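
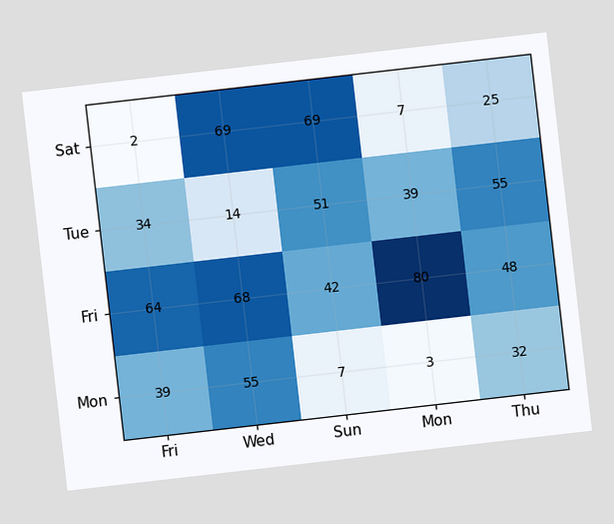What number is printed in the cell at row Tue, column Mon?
39

The chart is tilted about 7° counter-clockwise. The (Tue, Mon) cell reads 39.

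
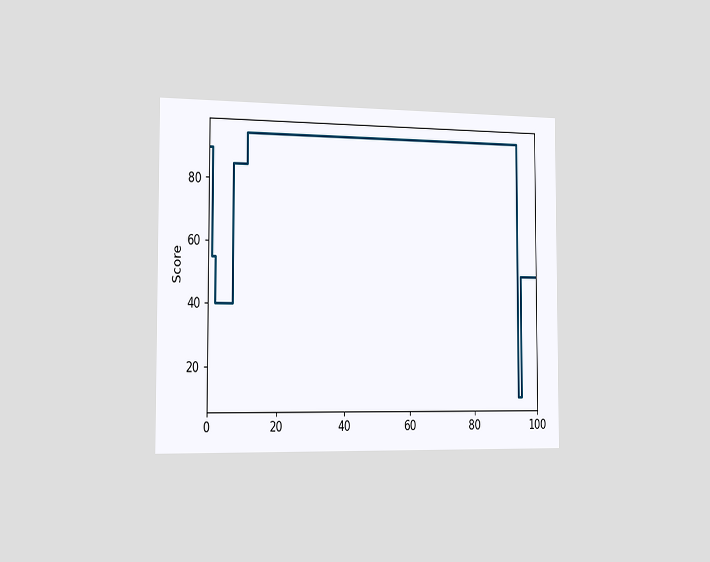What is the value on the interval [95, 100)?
50

The chart is viewed slightly from the left. On [95, 100) the step sits at 50.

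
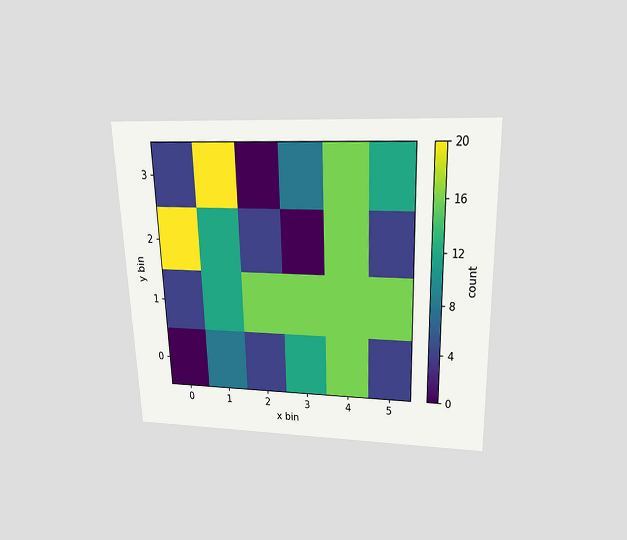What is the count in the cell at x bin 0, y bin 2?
The chart is viewed slightly from above. Matching the cell (0, 2) against the colorbar gives 20.

20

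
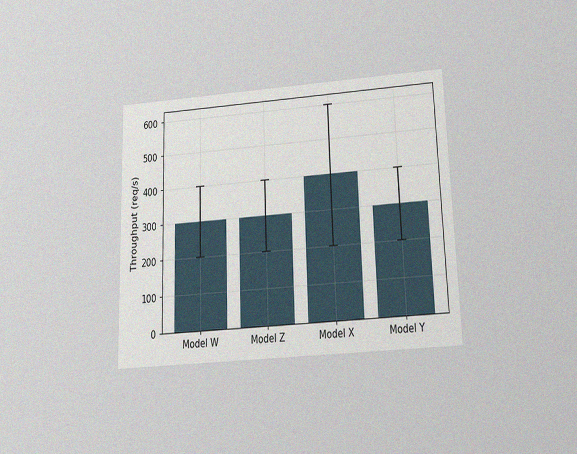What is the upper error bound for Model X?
600req/s

The chart is viewed slightly from below, with some photo noise. The Model X bar's upper whisker reaches 600req/s.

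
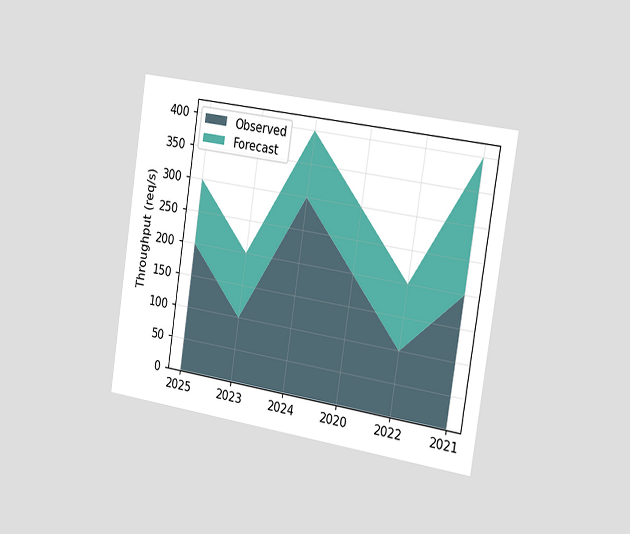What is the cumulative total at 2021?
The chart is tilted about 9° clockwise and viewed slightly from the right. The stacked total at 2021 reaches 400req/s.

400req/s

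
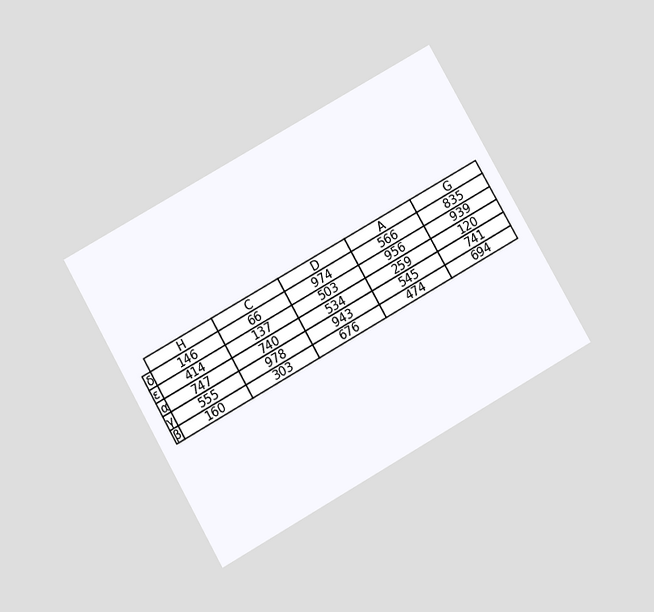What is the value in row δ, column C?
The chart is tilted about 29° counter-clockwise and viewed slightly from below. The (δ, C) cell reads 66.

66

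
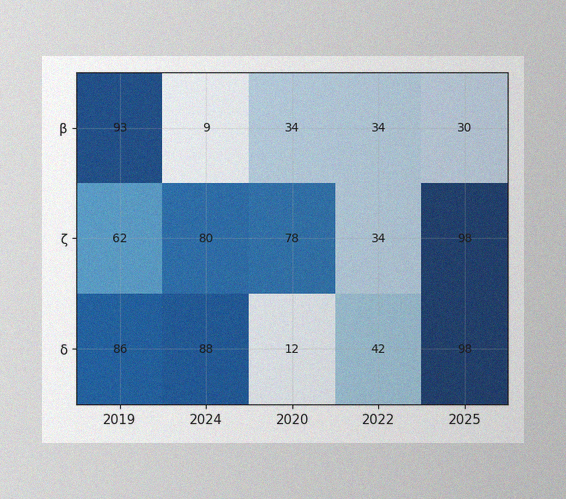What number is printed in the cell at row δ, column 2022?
The image has some photo noise and uneven lighting. The (δ, 2022) cell reads 42.

42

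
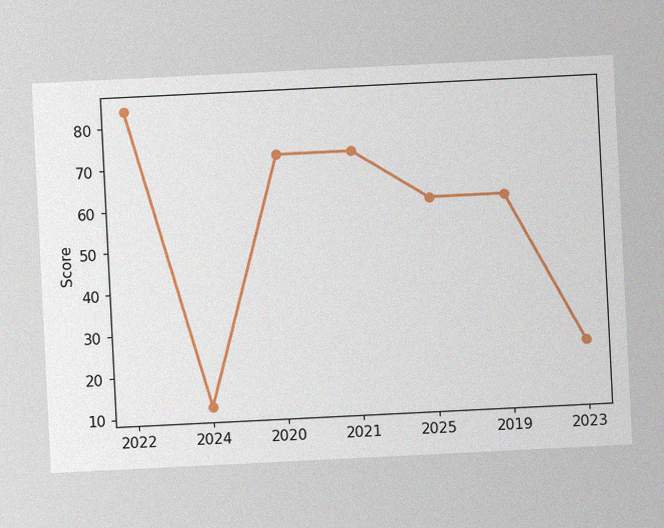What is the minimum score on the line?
The chart is tilted about 3° counter-clockwise, with some photo noise. The lowest point is at 2024, and reading across to the y-axis gives 12.

12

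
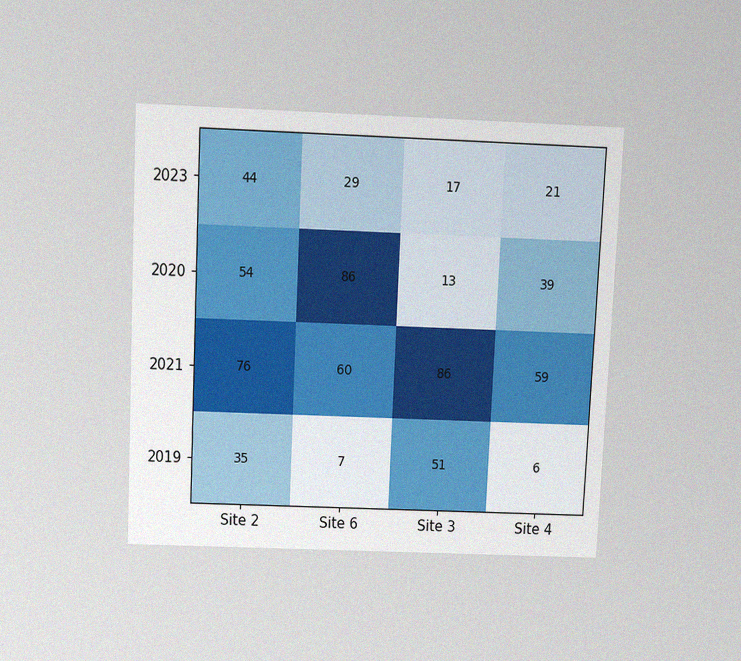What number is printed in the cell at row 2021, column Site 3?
The chart is tilted about 3° clockwise and viewed slightly from above, with some photo noise. The (2021, Site 3) cell reads 86.

86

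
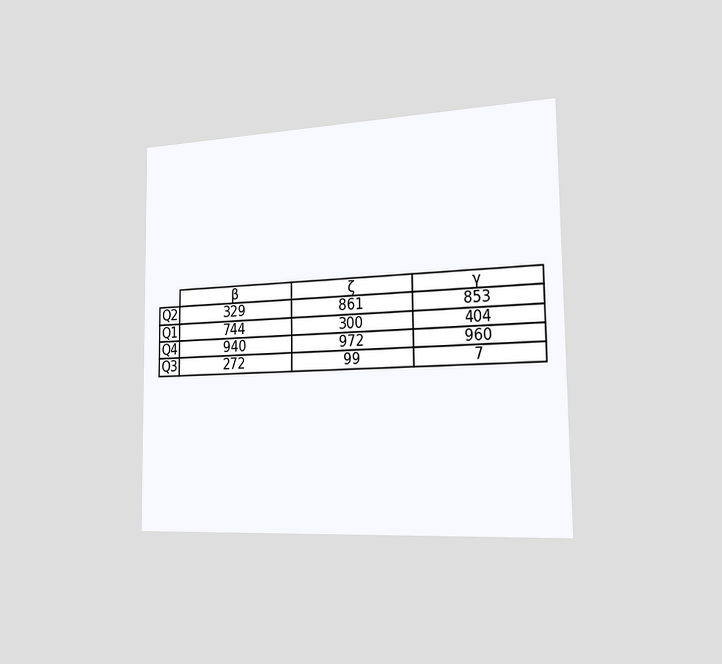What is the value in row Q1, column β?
744

The chart is viewed slightly from the right. The (Q1, β) cell reads 744.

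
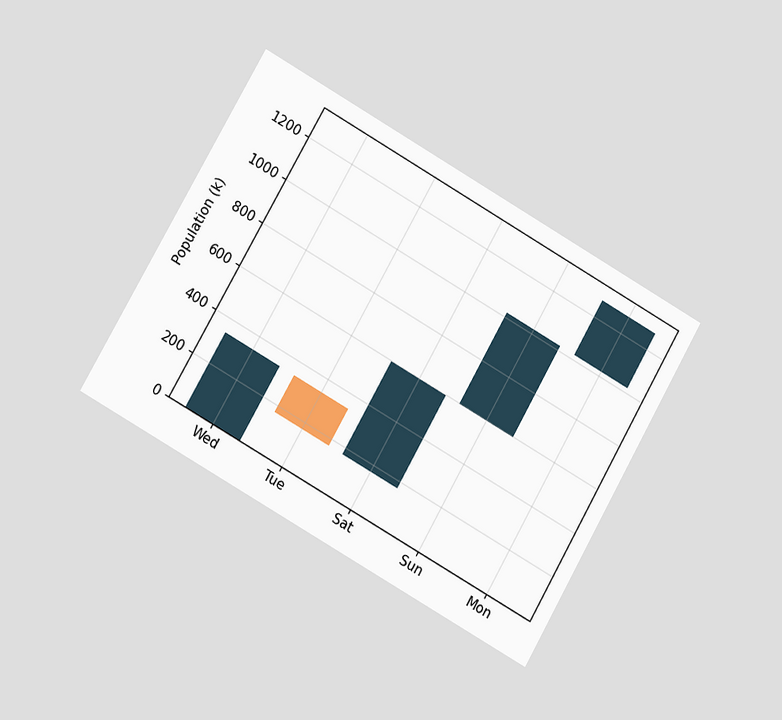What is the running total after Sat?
The chart is tilted about 30° clockwise and viewed at a slight angle. After Sat the running total reaches 595k.

595k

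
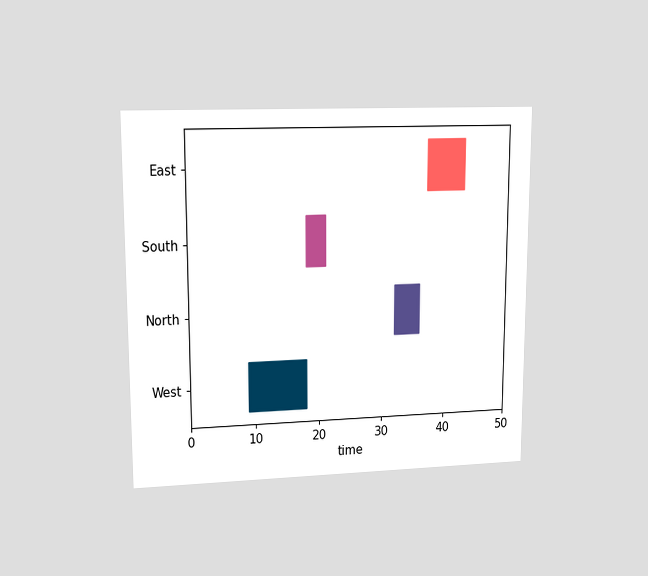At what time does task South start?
The chart is viewed at a slight angle. The South bar begins at t=18.

18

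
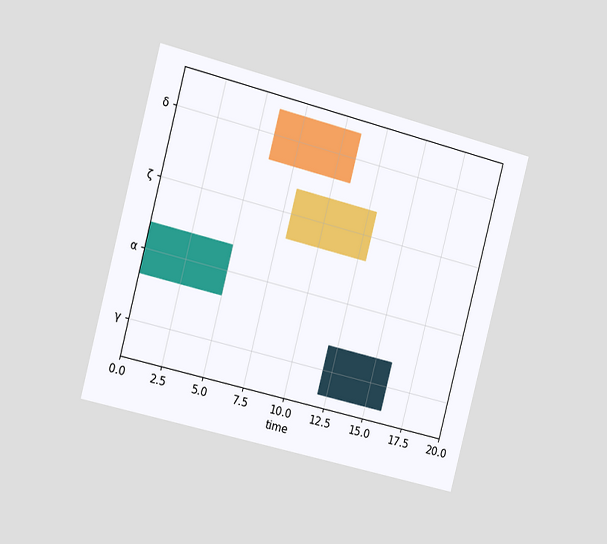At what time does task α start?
The chart is tilted about 15° clockwise and viewed slightly from the left. The α bar begins at t=0.

0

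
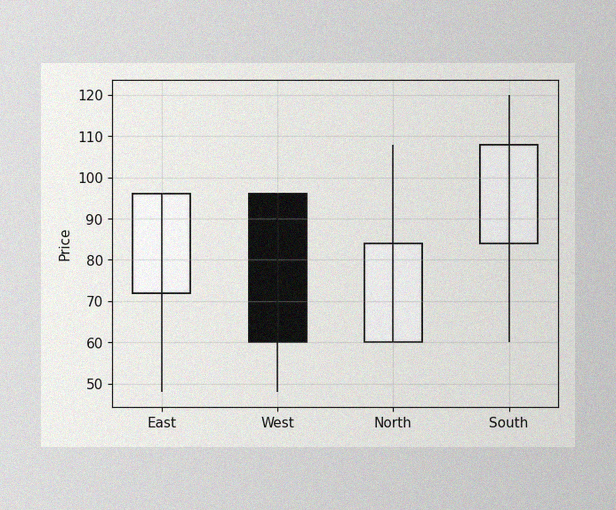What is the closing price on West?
The image has some photo noise and uneven lighting. The West candle closes at 60.

60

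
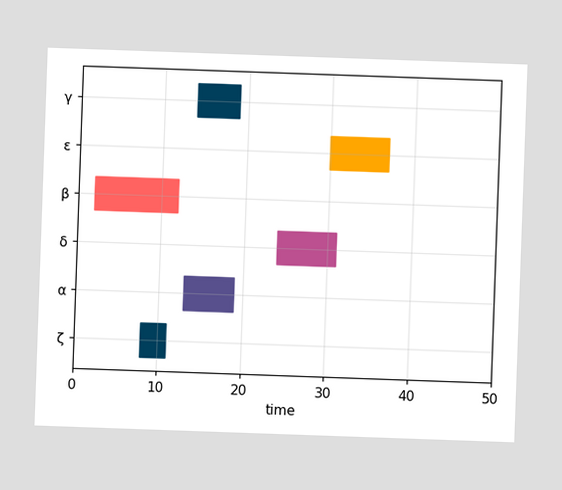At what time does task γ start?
The chart is tilted about 2° clockwise. The γ bar begins at t=14.

14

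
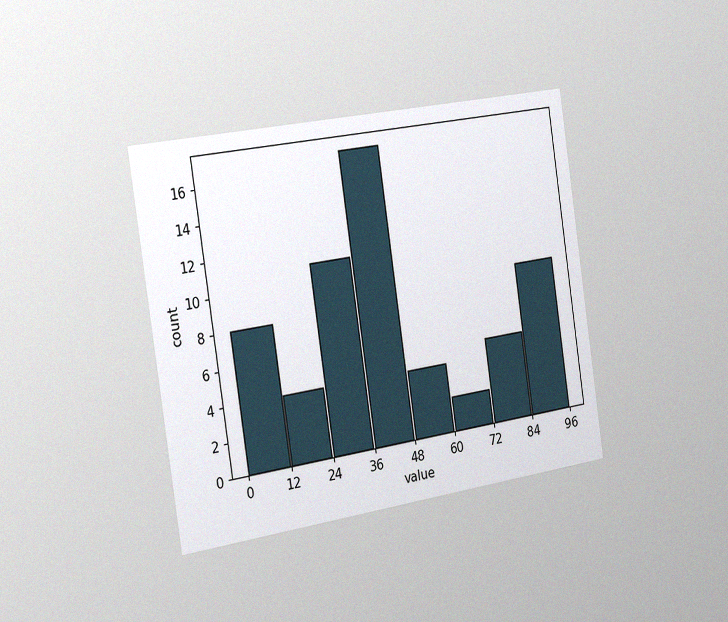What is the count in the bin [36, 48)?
17

The chart is tilted about 9° counter-clockwise and viewed slightly from the left, with some photo noise. The [36, 48) bin has height 17.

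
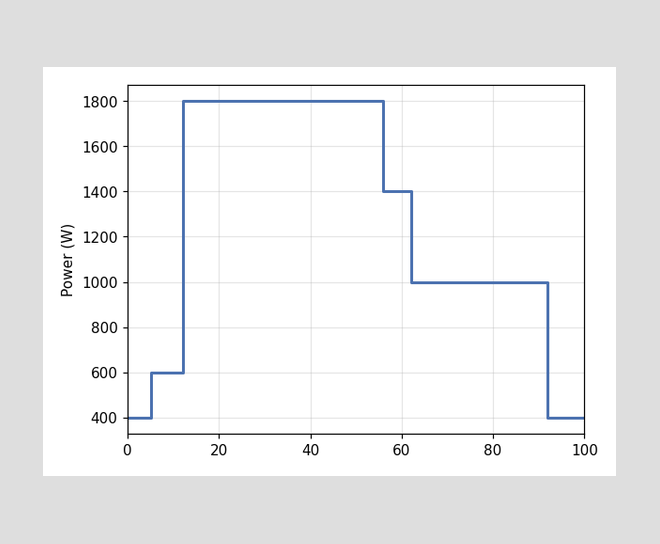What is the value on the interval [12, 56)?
On [12, 56) the step sits at 1800W.

1800W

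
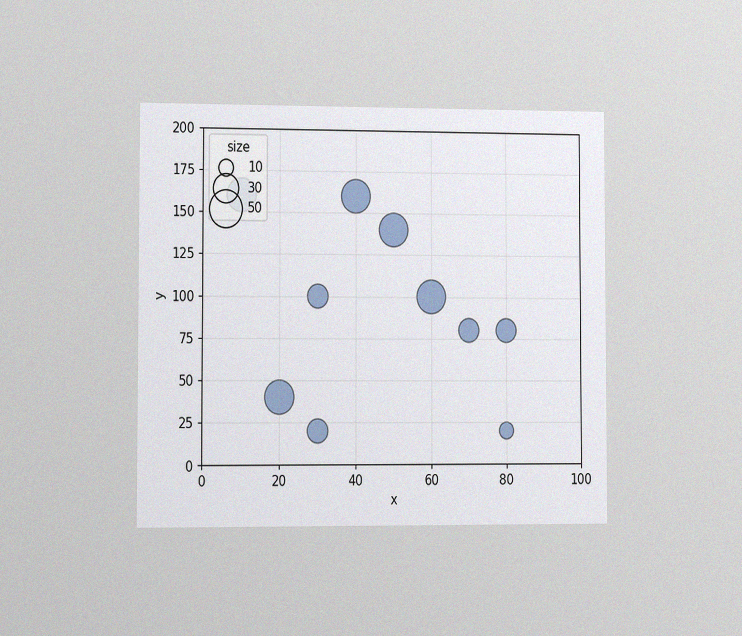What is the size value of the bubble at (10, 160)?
The chart is viewed slightly from the left, with some photo noise. Matching the bubble at (10, 160) against the size legend gives 40.

40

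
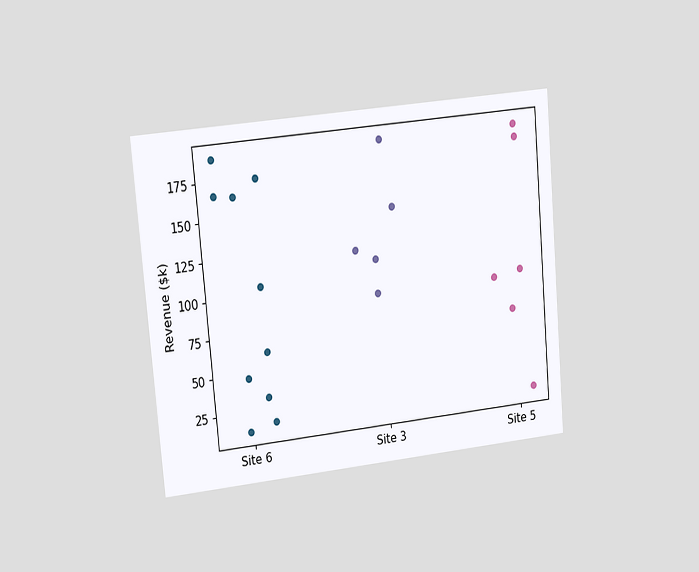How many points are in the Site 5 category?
6

The chart is tilted about 5° counter-clockwise and viewed slightly from the left. Counting the markers in the Site 5 column gives 6.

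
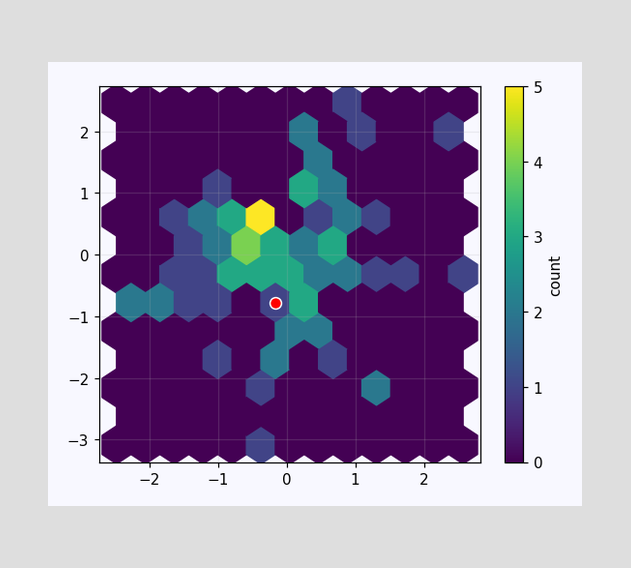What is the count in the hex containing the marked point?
The marked hex reads 1 on the colorbar.

1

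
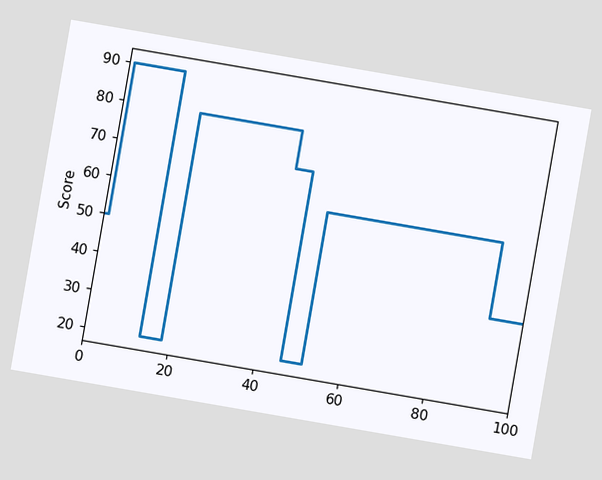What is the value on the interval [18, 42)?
The chart is tilted about 10° clockwise. On [18, 42) the step sits at 80.

80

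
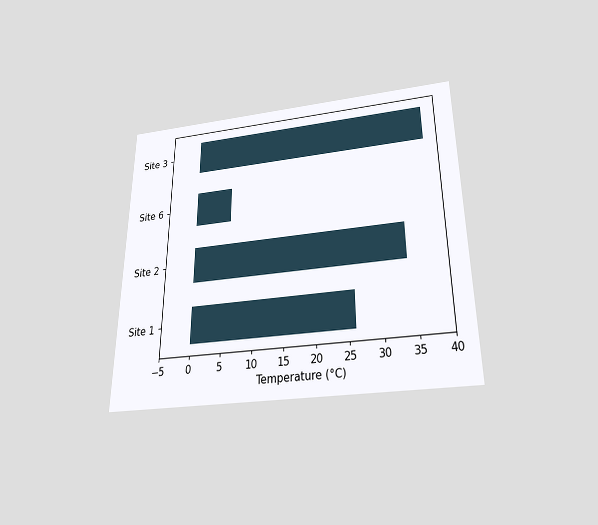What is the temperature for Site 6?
The chart is viewed slightly from below. Reading along the chart's x-axis, the Site 6 bar reaches 6°C.

6°C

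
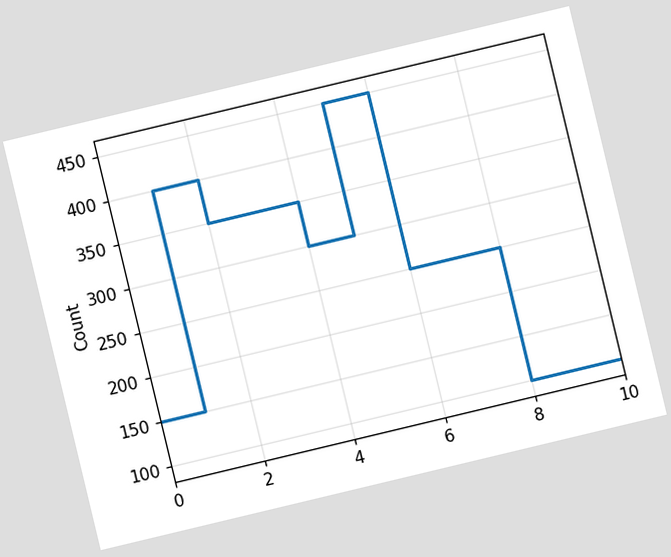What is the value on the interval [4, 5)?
300

The chart is tilted about 13° counter-clockwise. On [4, 5) the step sits at 300.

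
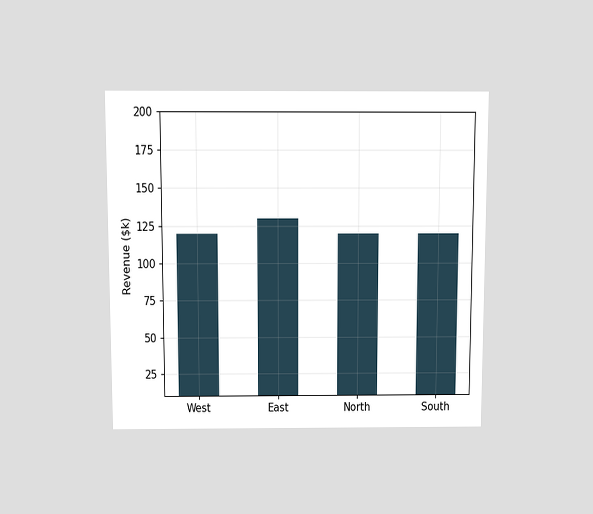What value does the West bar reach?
$120k

The chart is viewed slightly from above. Reading along the chart's y-axis, the West bar reaches $120k.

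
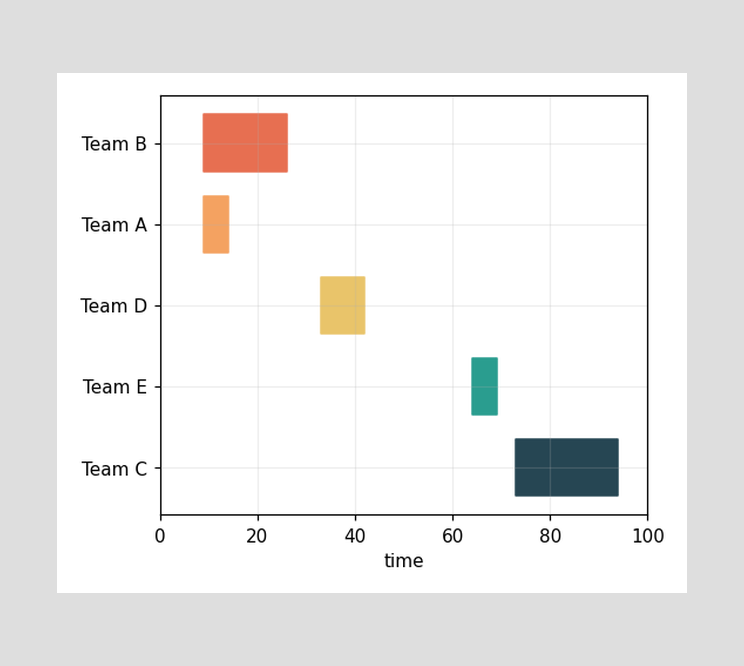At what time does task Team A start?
9

The Team A bar begins at t=9.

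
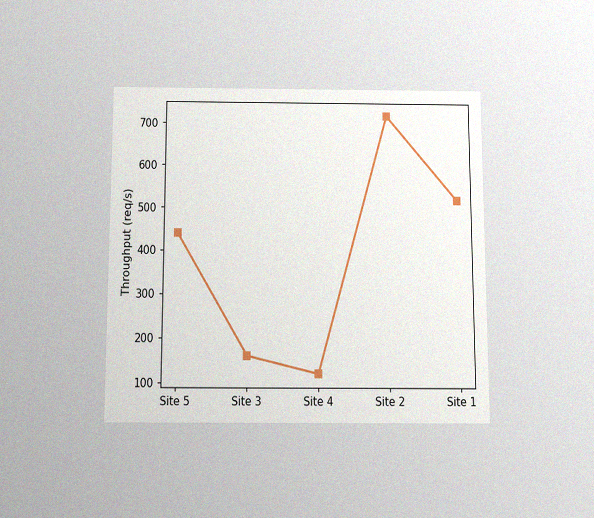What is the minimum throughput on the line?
120req/s

The chart is viewed slightly from below, with some photo noise. The lowest point is at Site 4, and reading across to the y-axis gives 120req/s.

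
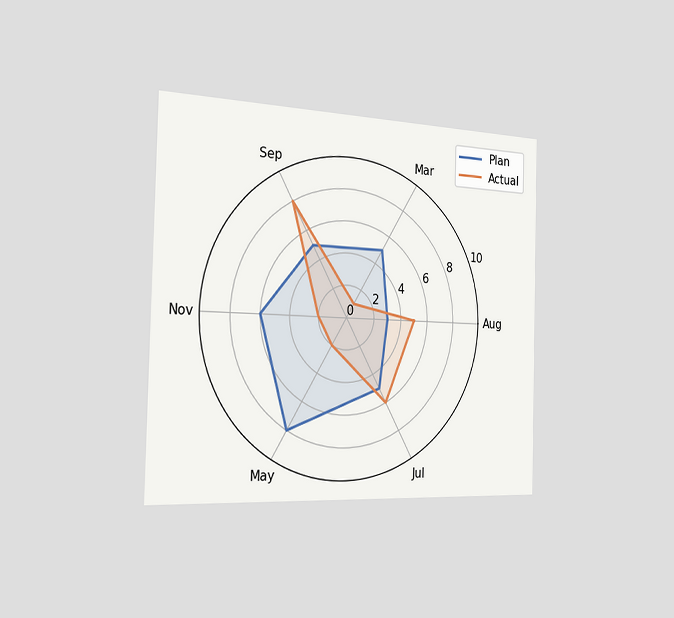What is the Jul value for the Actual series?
6

The chart is viewed slightly from the left. On the Jul axis, Actual reaches 6.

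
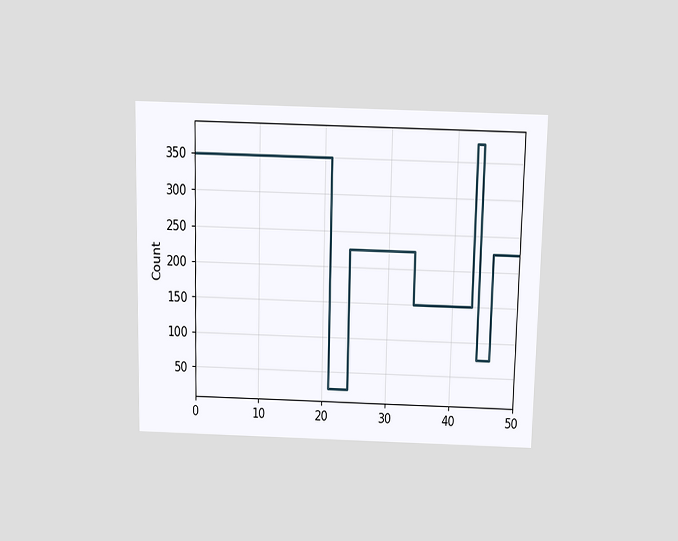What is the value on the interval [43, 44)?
The chart is viewed slightly from above. On [43, 44) the step sits at 375.

375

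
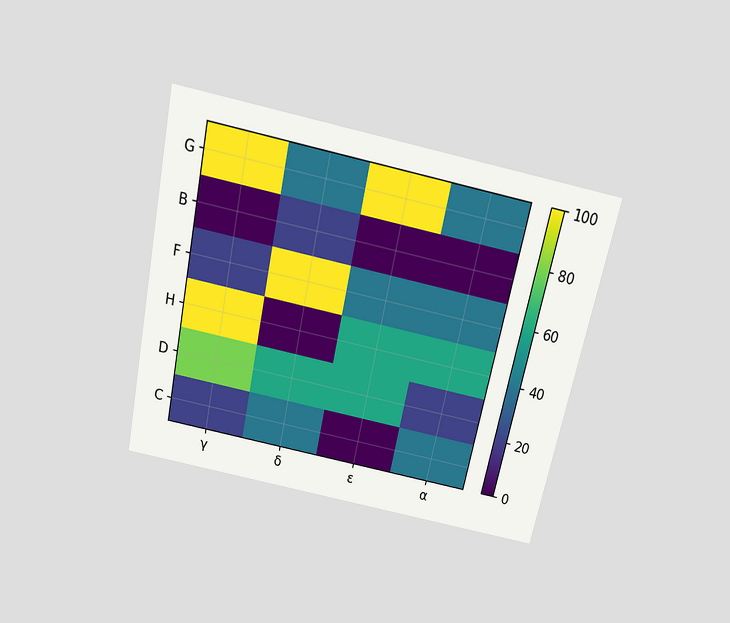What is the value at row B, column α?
The chart is tilted about 12° clockwise and viewed slightly from above. Matching cell (B, α) against the colorbar gives 0.

0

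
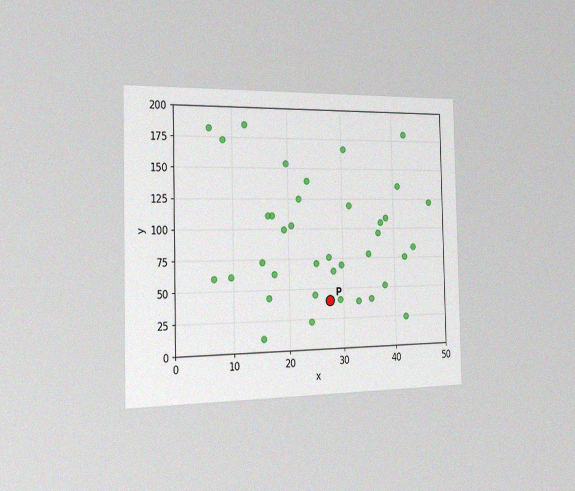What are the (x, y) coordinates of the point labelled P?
(27.5, 40)

The chart is viewed slightly from the left, with some photo noise. Following the gridlines from P to each axis, P sits at (27.5, 40).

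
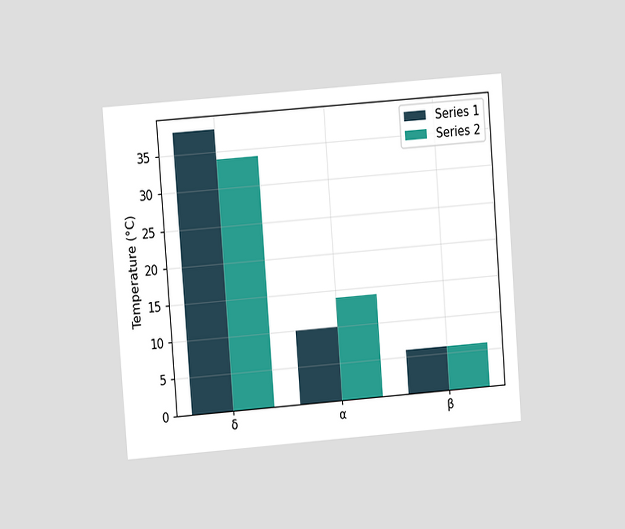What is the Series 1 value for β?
6°C

The chart is tilted about 4° counter-clockwise and viewed at a slight angle. The Series 1 bar at β reaches 6°C on the y-axis.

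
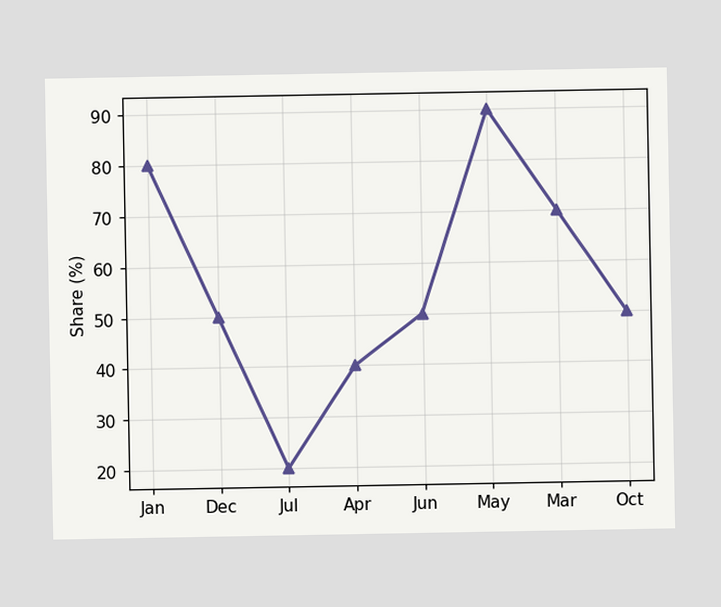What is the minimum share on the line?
20%

The lowest point is at Jul, and reading across to the y-axis gives 20%.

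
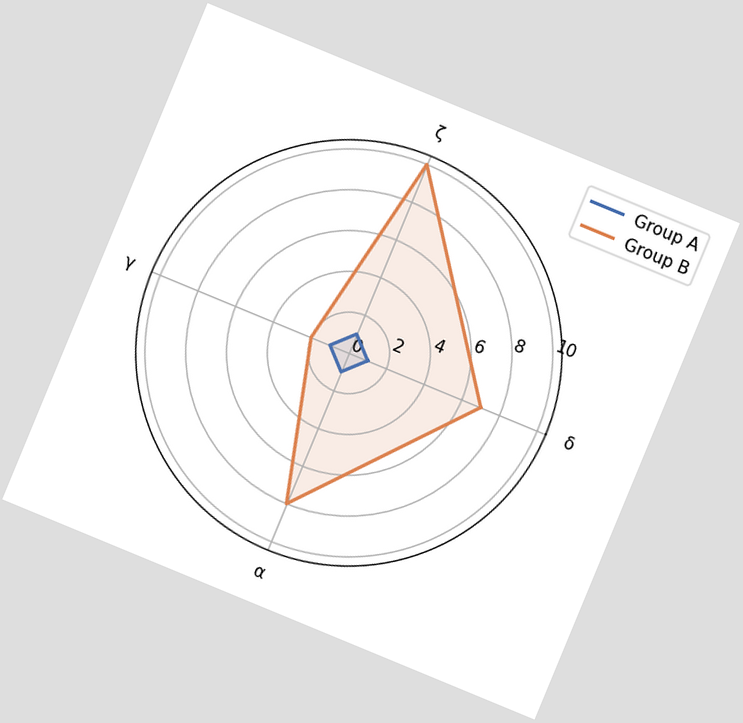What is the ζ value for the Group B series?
The chart is tilted about 22° clockwise. On the ζ axis, Group B reaches 10.

10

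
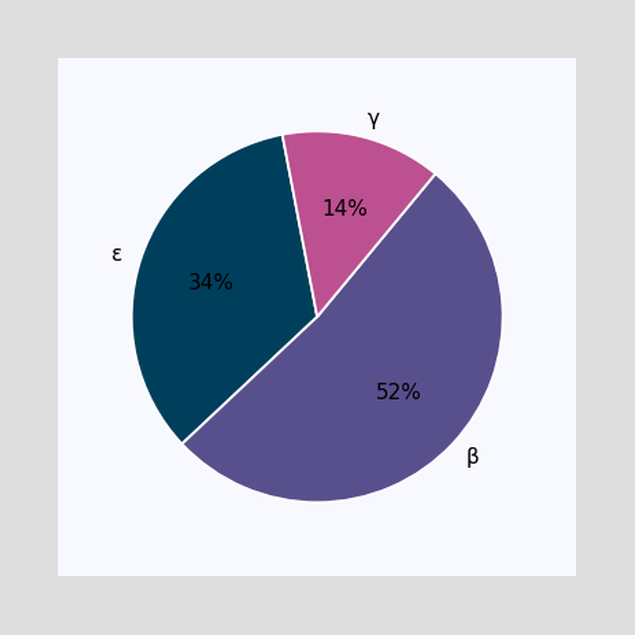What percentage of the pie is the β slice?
52%

The β slice takes up 52% of the pie.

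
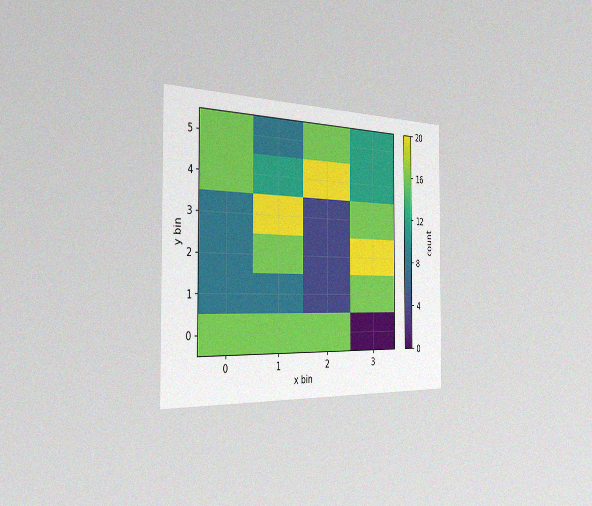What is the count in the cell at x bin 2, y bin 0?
The chart is viewed slightly from the left, with some photo noise. Matching the cell (2, 0) against the colorbar gives 16.

16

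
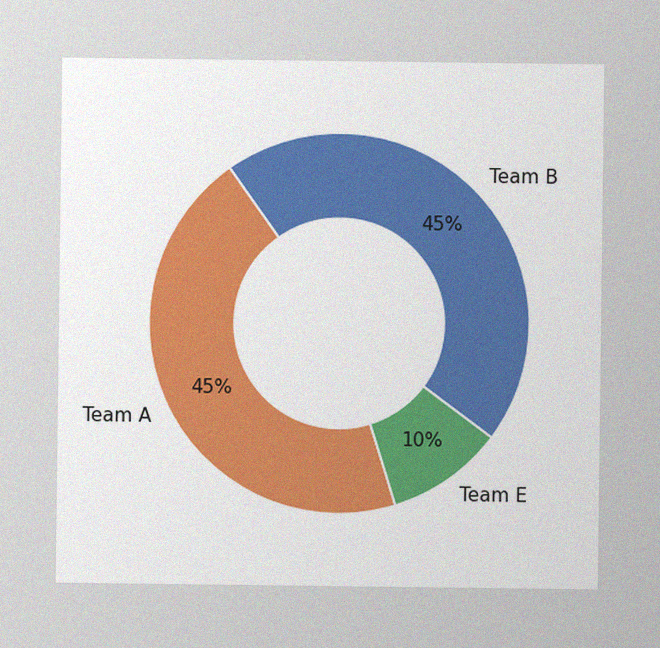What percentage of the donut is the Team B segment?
The image has some photo noise and uneven lighting. The Team B segment takes up 45% of the ring.

45%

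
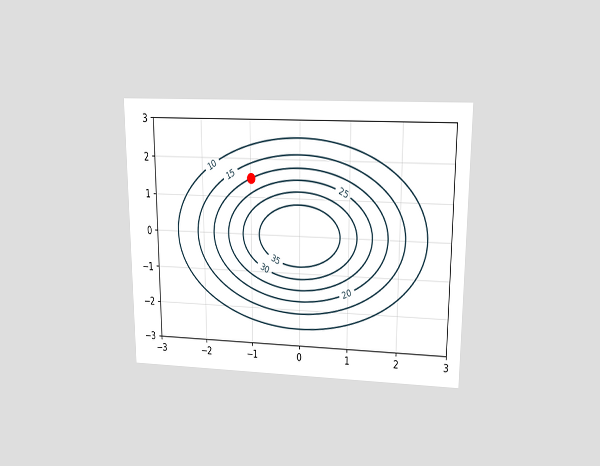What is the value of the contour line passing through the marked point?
The chart is viewed at a slight angle. The marked point sits on the contour labelled 20.

20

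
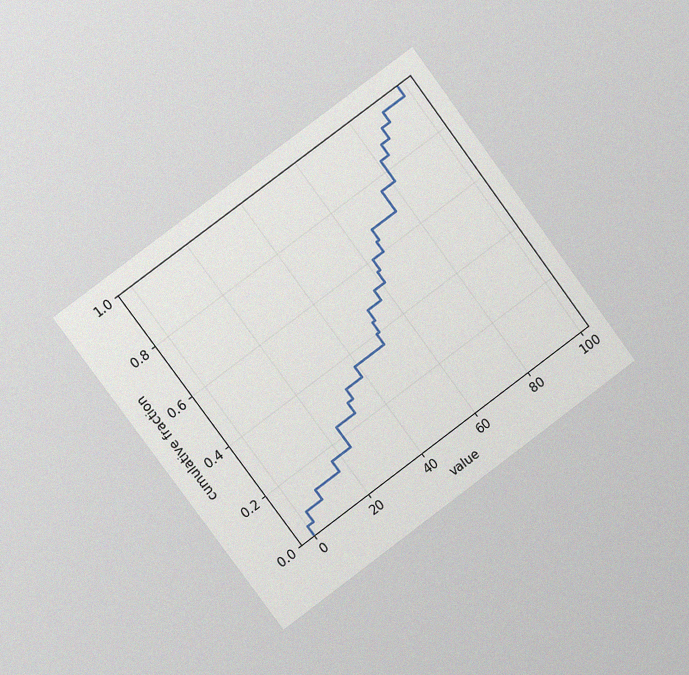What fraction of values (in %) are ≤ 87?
The chart is tilted about 36° counter-clockwise and viewed slightly from the left, with some photo noise. At x=87 the ECDF step is at 92%.

92%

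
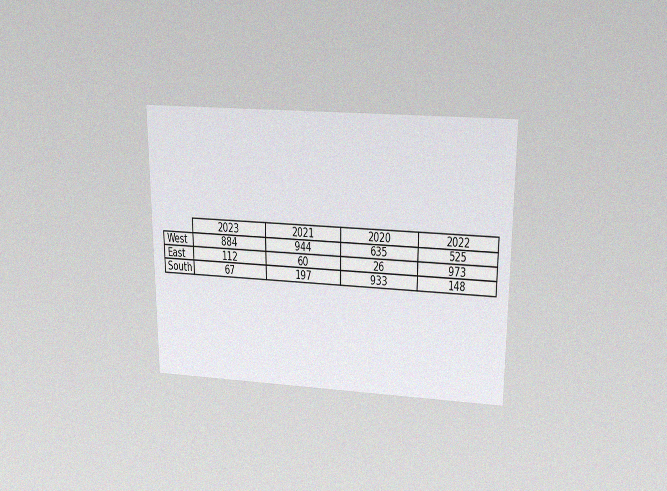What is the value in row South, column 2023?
The chart is viewed slightly from above, with some photo noise. The (South, 2023) cell reads 67.

67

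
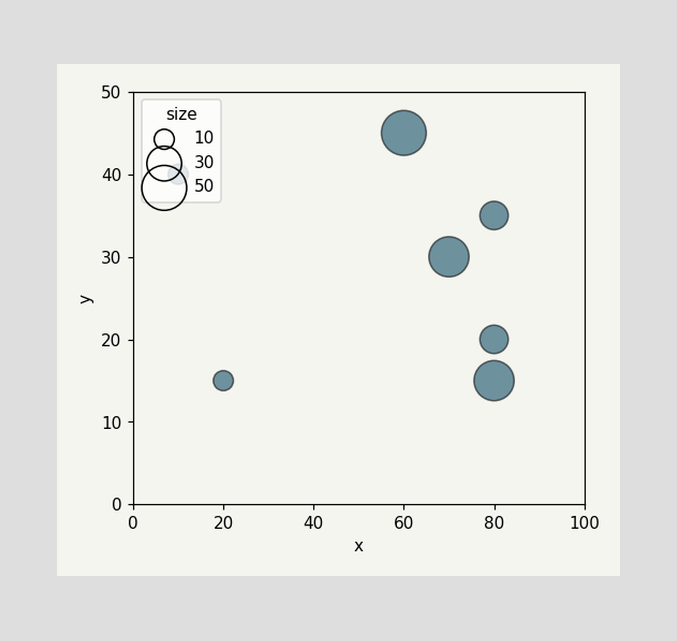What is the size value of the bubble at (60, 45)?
50

Matching the bubble at (60, 45) against the size legend gives 50.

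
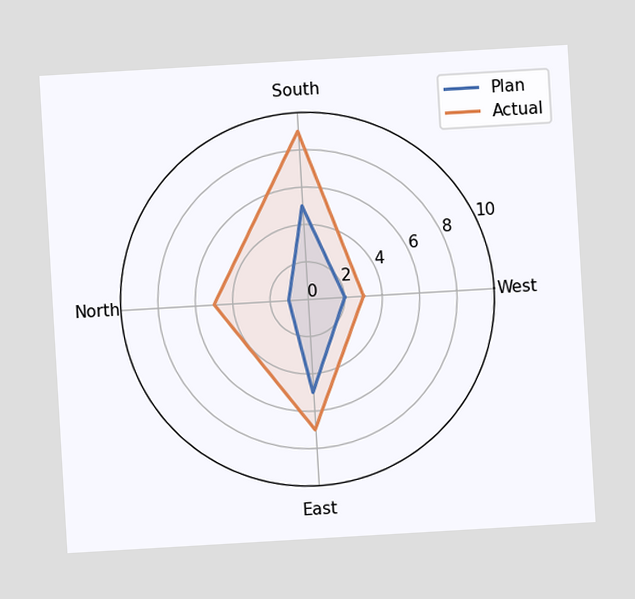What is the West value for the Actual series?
The chart is tilted about 3° counter-clockwise. On the West axis, Actual reaches 3.

3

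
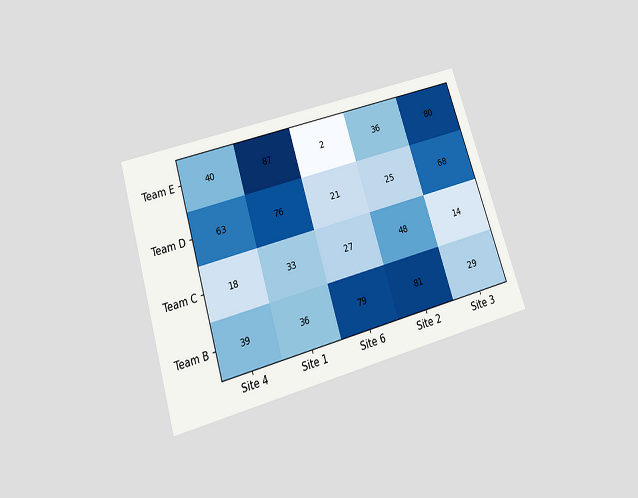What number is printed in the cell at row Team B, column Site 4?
The chart is tilted about 17° counter-clockwise and viewed slightly from below. The (Team B, Site 4) cell reads 39.

39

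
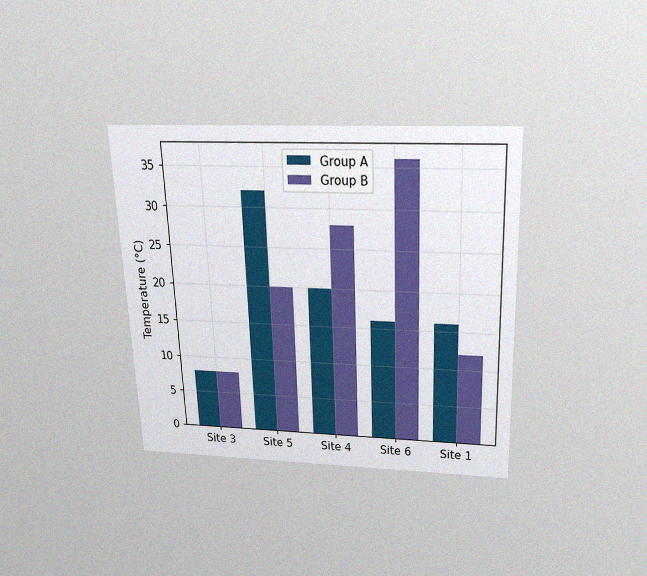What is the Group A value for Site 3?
8°C

The chart is tilted about 2° counter-clockwise and viewed slightly from above, with some photo noise. The Group A bar at Site 3 reaches 8°C on the y-axis.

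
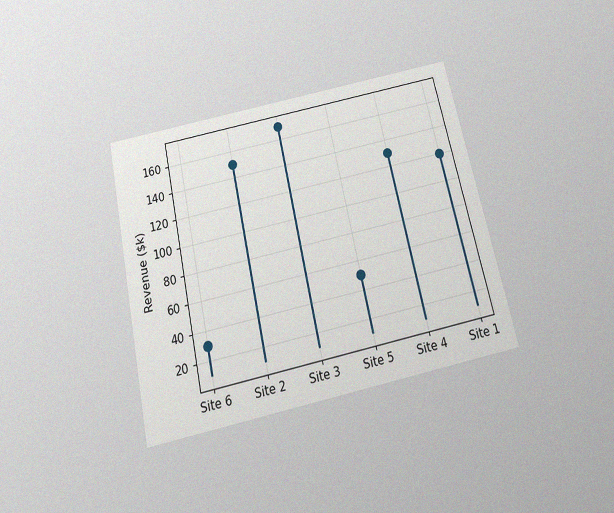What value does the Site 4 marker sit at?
$130k

The chart is tilted about 12° counter-clockwise and viewed slightly from below, with some photo noise. The Site 4 marker sits at $130k.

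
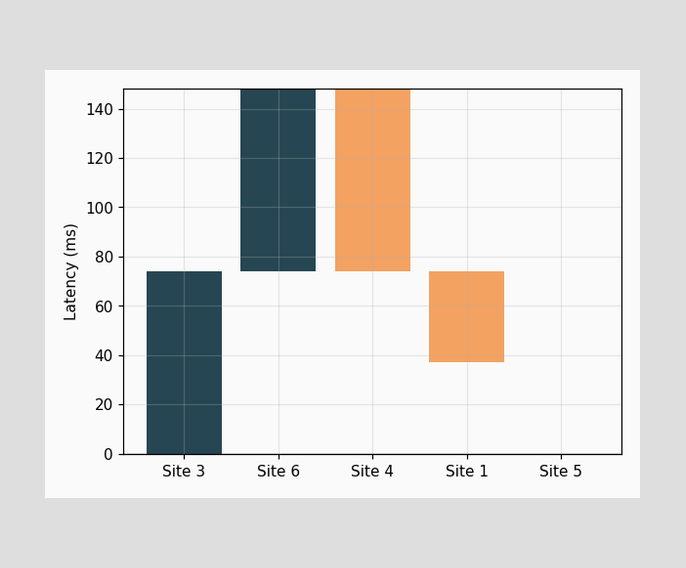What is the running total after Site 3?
74ms

After Site 3 the running total reaches 74ms.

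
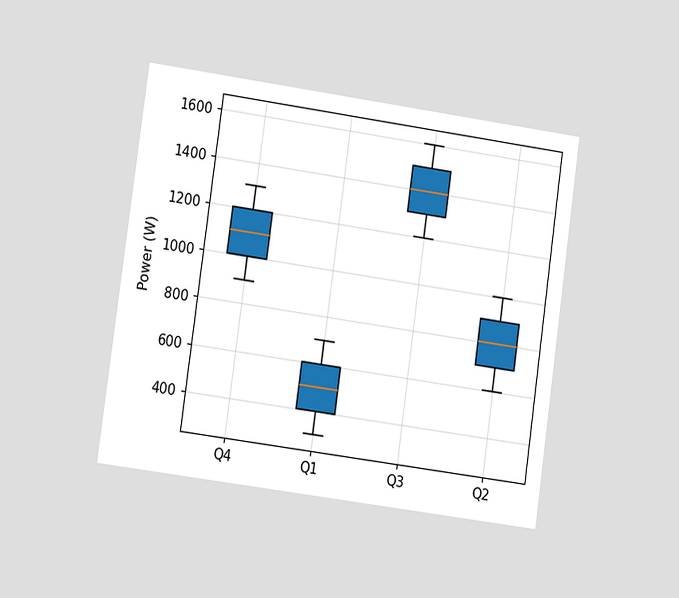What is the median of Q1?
500W

The chart is tilted about 8° clockwise and viewed slightly from the left. The median line in the Q1 box sits at 500W.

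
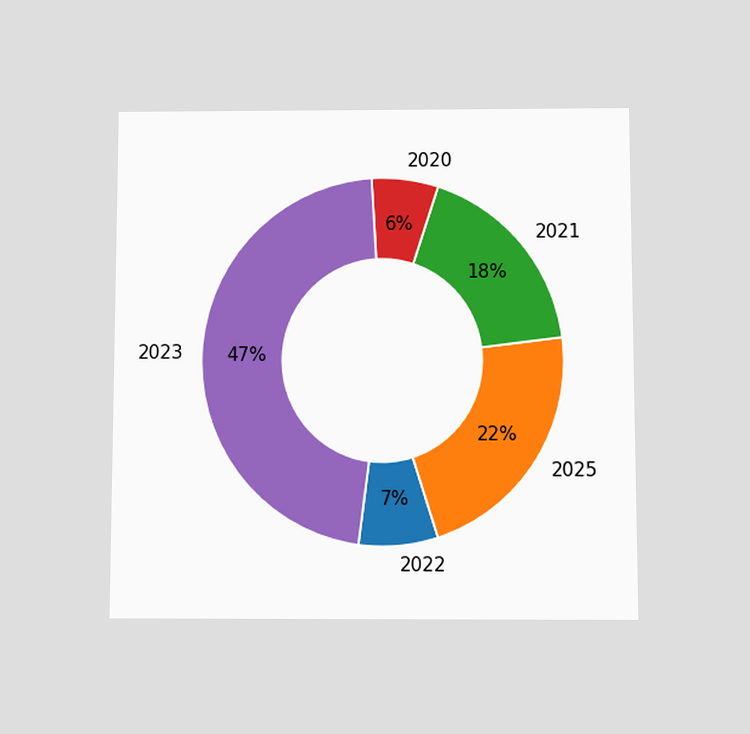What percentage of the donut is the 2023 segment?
47%

The chart is viewed slightly from below. The 2023 segment takes up 47% of the ring.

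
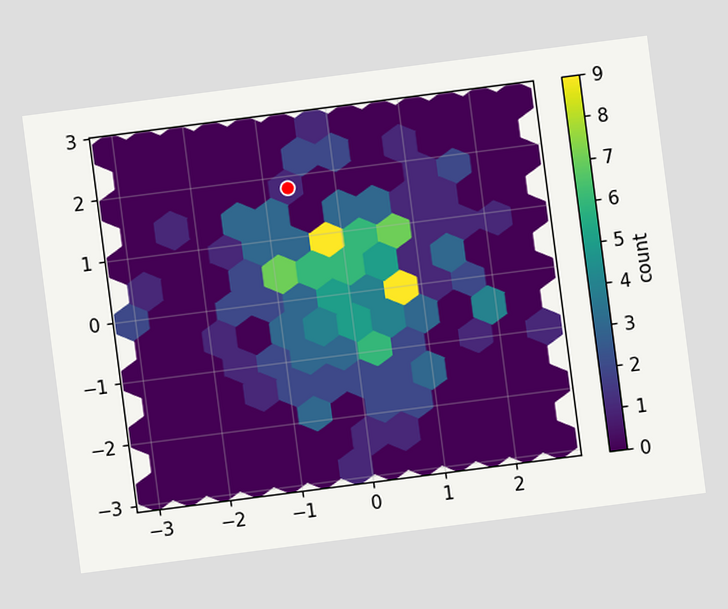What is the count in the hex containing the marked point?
1

The chart is tilted about 7° counter-clockwise. The marked hex reads 1 on the colorbar.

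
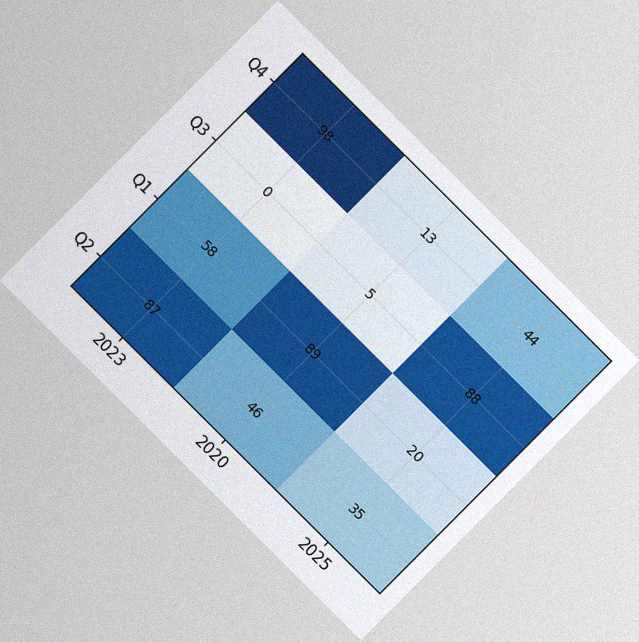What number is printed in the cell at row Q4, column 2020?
13

The chart is tilted about 45° clockwise, with some photo noise. The (Q4, 2020) cell reads 13.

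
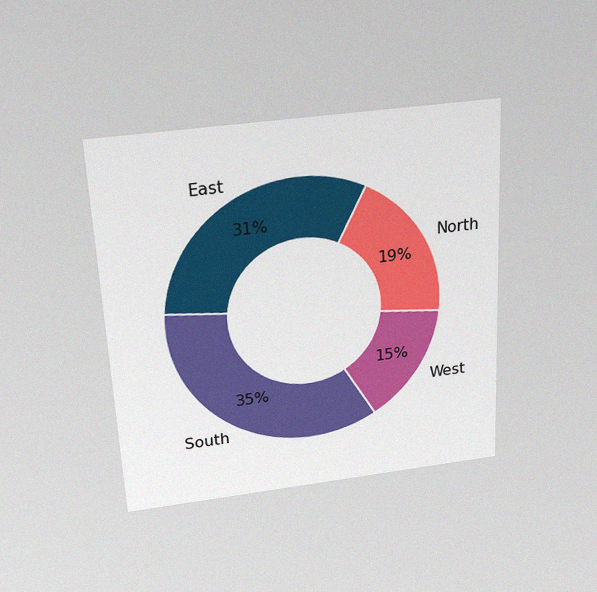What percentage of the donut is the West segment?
15%

The chart is tilted about 3° counter-clockwise and viewed slightly from above, with some photo noise. The West segment takes up 15% of the ring.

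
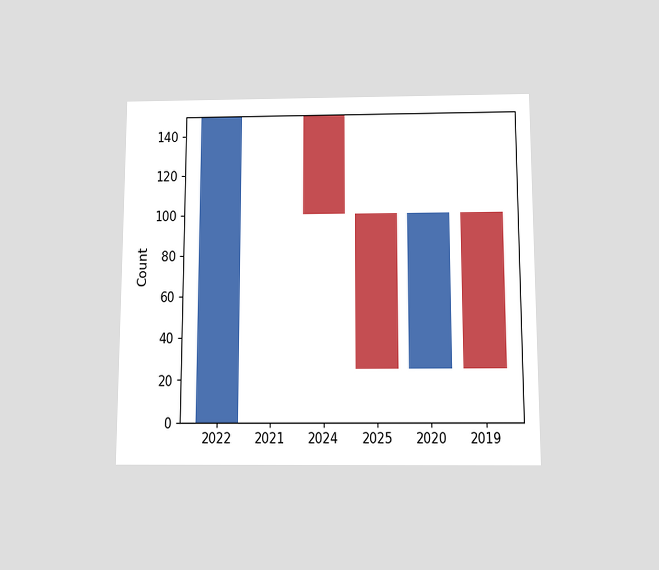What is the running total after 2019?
25

The chart is viewed slightly from below. After 2019 the running total reaches 25.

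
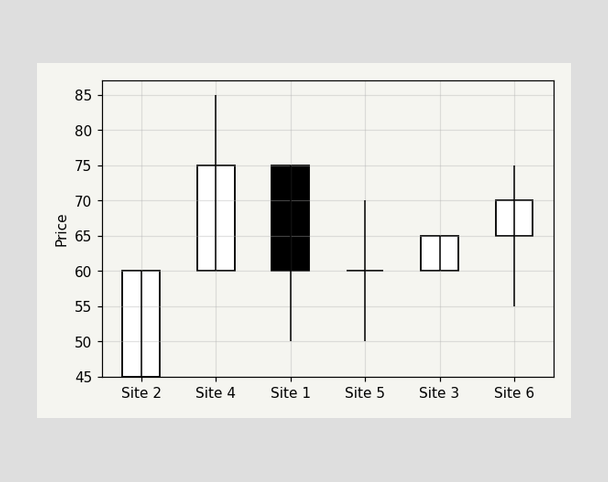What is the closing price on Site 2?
The Site 2 candle closes at 60.

60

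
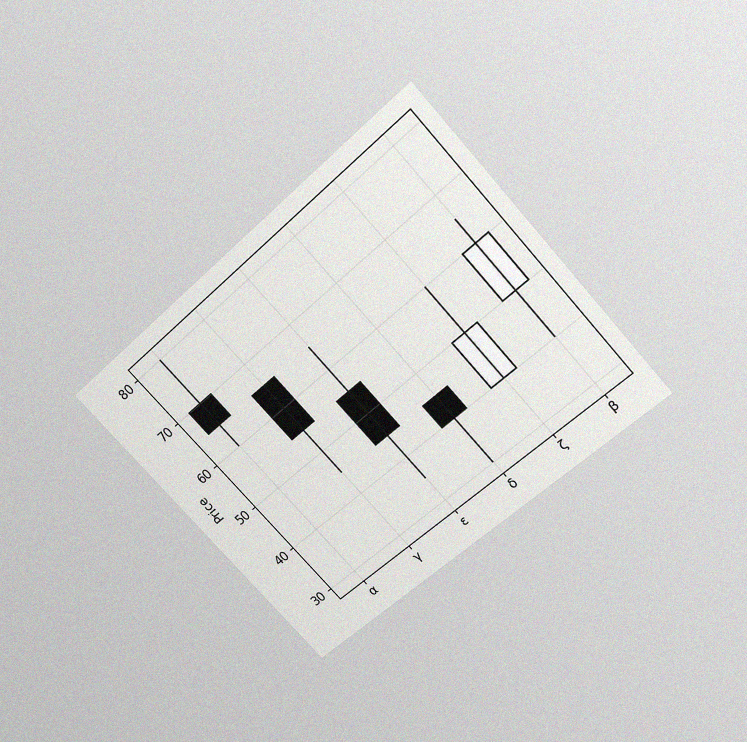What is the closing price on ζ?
The chart is tilted about 42° counter-clockwise and viewed slightly from above, with some photo noise. The ζ candle closes at 50.

50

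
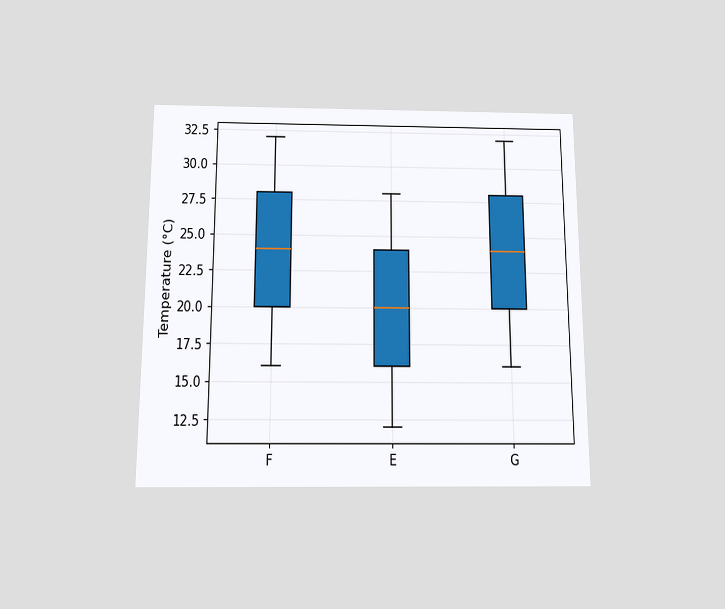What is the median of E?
20°C

The chart is viewed slightly from below. The median line in the E box sits at 20°C.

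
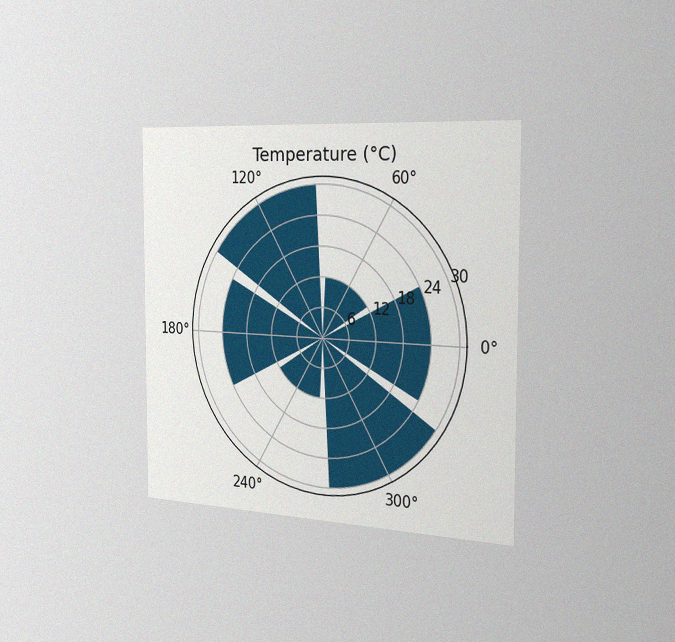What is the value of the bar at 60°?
The chart is viewed slightly from the right, with some photo noise. The bar at 60° reaches 12°C on the radial axis.

12°C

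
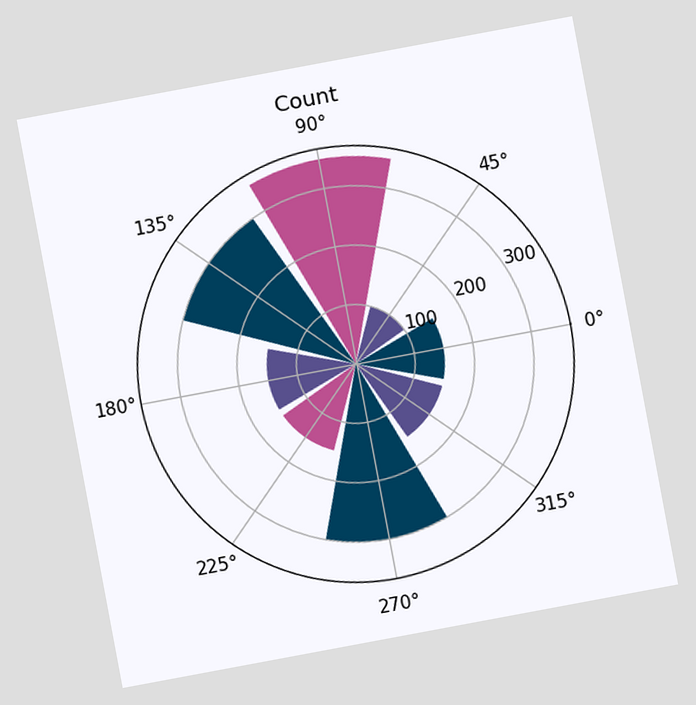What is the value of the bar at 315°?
The chart is tilted about 11° counter-clockwise. The bar at 315° reaches 150 on the radial axis.

150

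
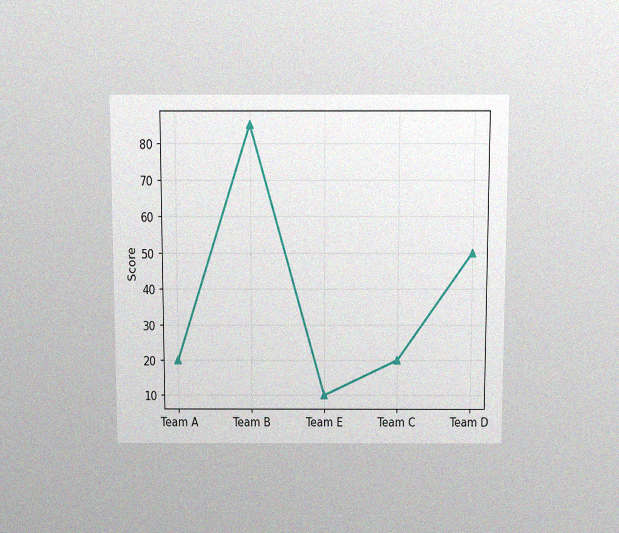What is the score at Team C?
The chart is viewed slightly from above, with some photo noise. At Team C, the line is at 20.

20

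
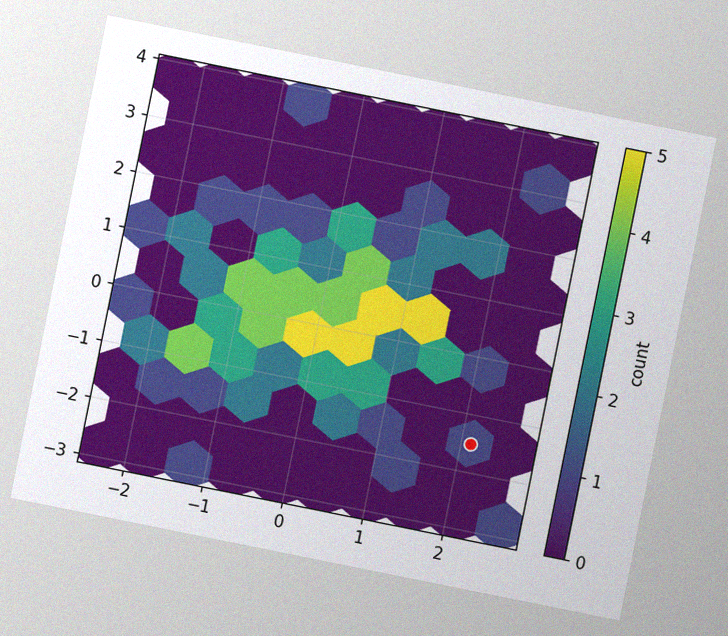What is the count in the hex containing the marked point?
The chart is tilted about 11° clockwise, with some photo noise. The marked hex reads 1 on the colorbar.

1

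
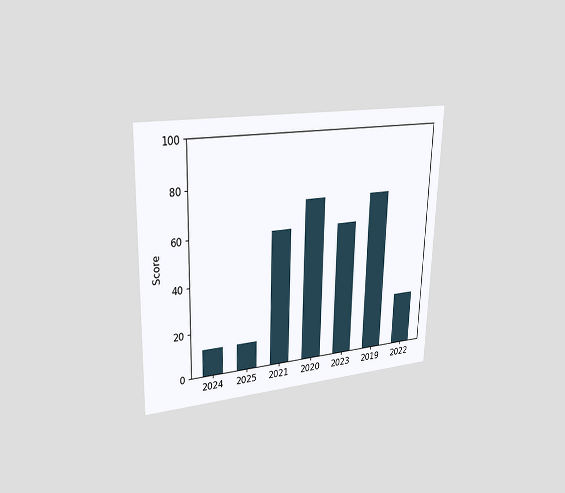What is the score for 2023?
60

The chart is viewed at a slight angle. Reading along the chart's y-axis, the 2023 bar reaches 60.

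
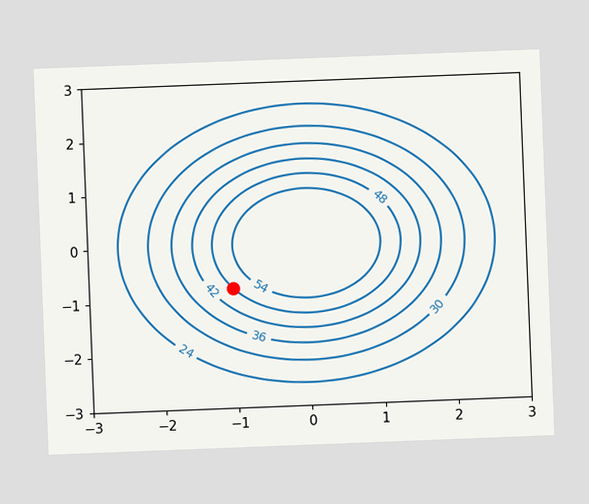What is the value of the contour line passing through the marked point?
48

The chart is tilted about 2° counter-clockwise. The marked point sits on the contour labelled 48.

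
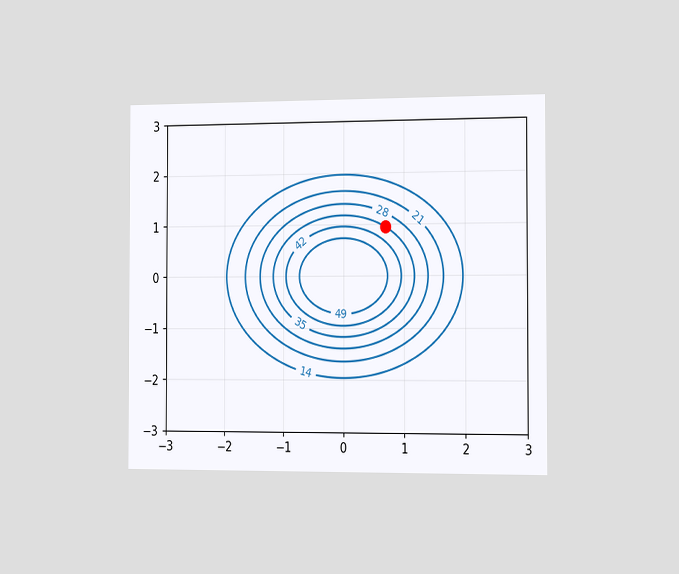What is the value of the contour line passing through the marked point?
The chart is viewed slightly from the right. The marked point sits on the contour labelled 35.

35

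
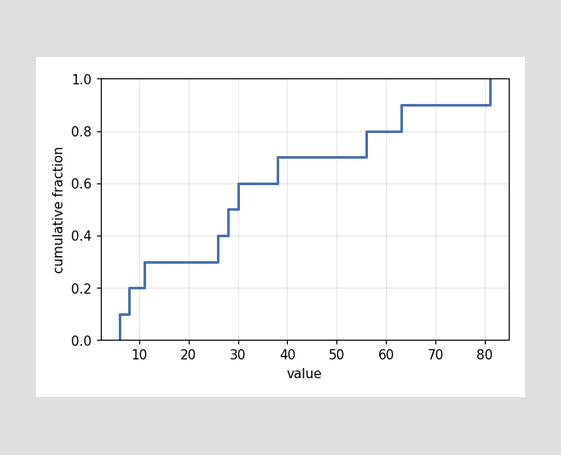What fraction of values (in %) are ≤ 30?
At x=30 the ECDF step is at 60%.

60%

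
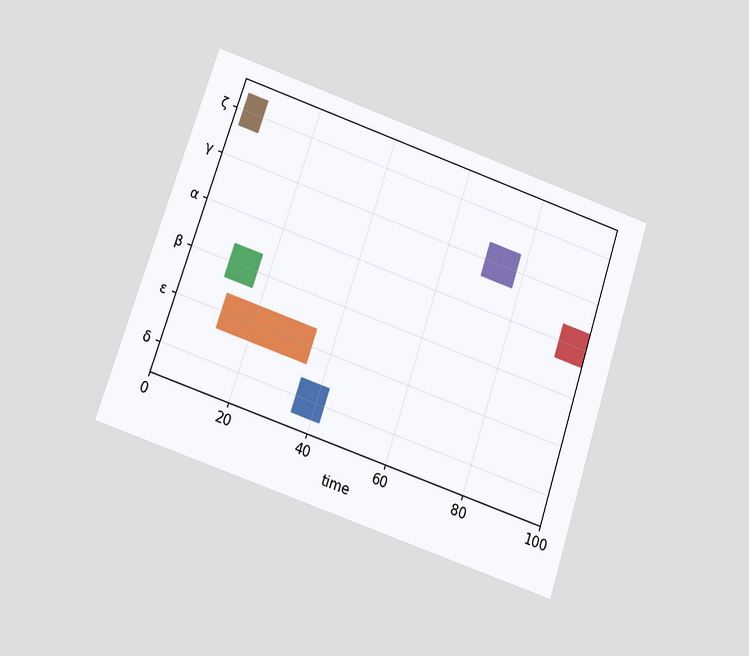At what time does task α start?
93

The chart is tilted about 18° clockwise and viewed slightly from below. The α bar begins at t=93.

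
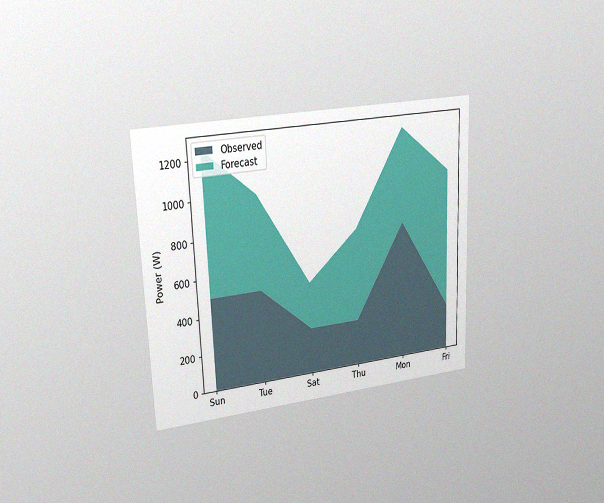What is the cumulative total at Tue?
The chart is tilted about 2° counter-clockwise and viewed slightly from the left, with some photo noise. The stacked total at Tue reaches 1000W.

1000W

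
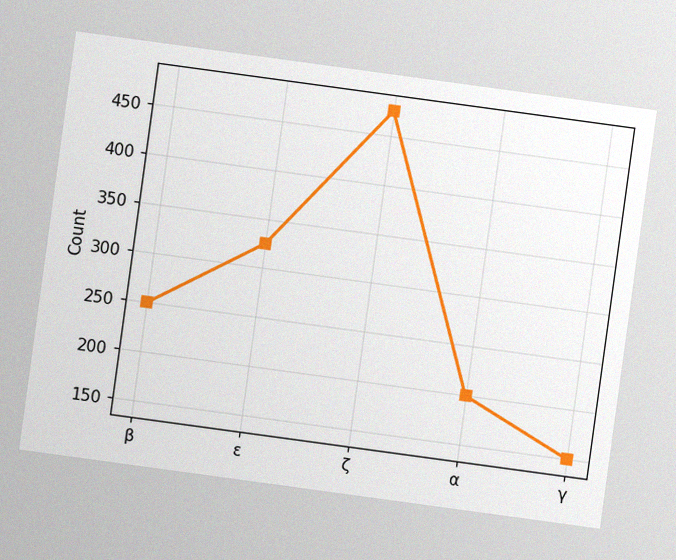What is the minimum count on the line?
The chart is tilted about 8° clockwise, with some photo noise. The lowest point is at γ, and reading across to the y-axis gives 150.

150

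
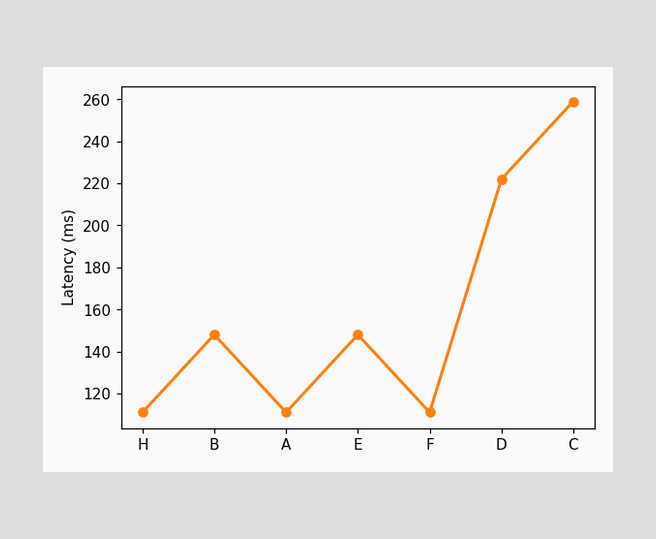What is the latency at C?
259ms

At C, the line is at 259ms.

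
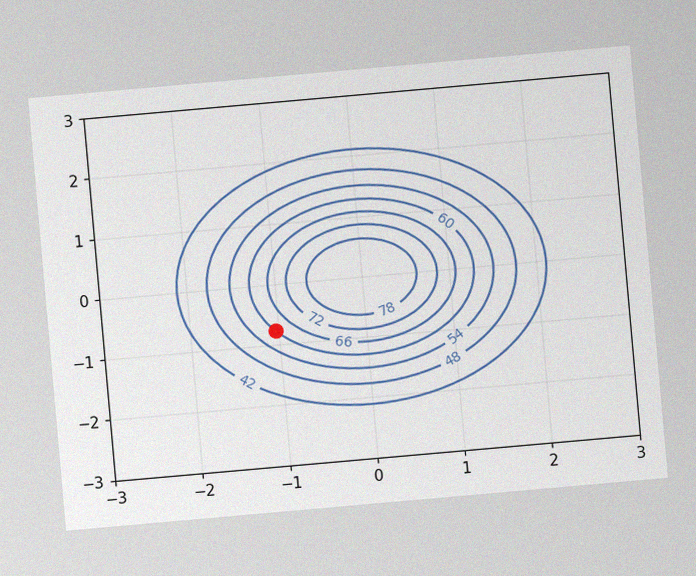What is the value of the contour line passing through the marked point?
60

The chart is tilted about 5° counter-clockwise, with some photo noise. The marked point sits on the contour labelled 60.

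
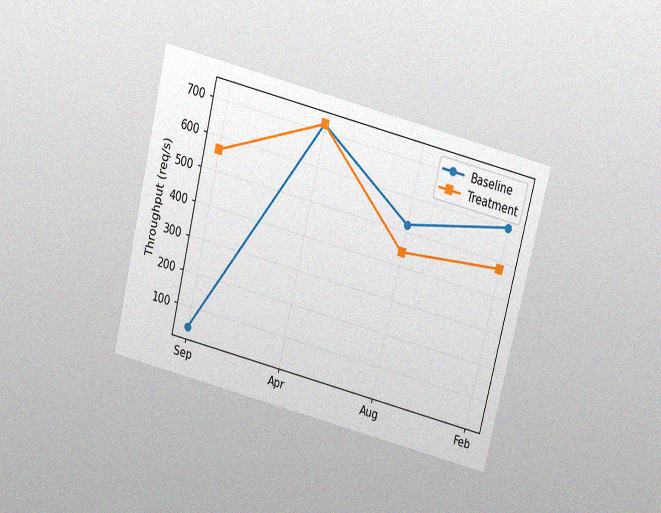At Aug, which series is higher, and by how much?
The chart is tilted about 14° clockwise and viewed slightly from above, with some photo noise. At Aug, Baseline sits above the other line by 80req/s.

Baseline, by 80req/s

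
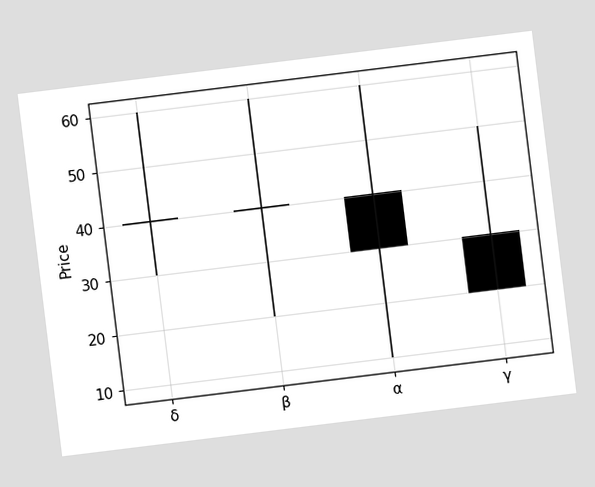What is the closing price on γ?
20

The chart is tilted about 7° counter-clockwise. The γ candle closes at 20.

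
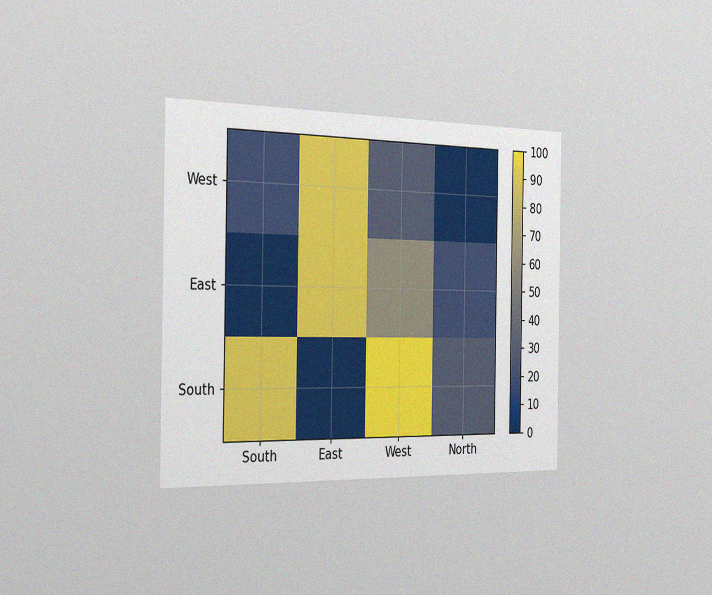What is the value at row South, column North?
30

The chart is viewed slightly from the left, with some photo noise. Matching cell (South, North) against the colorbar gives 30.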